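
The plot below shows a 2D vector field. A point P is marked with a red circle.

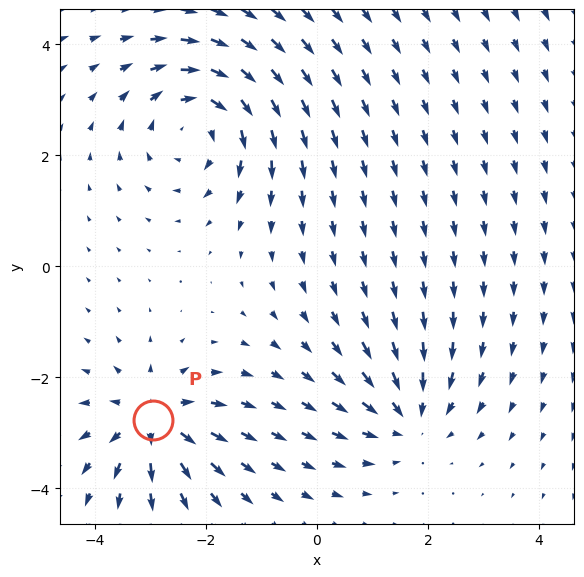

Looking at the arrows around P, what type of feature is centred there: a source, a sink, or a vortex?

source

At P (-3.0, -2.8) the arrows spread outward. Divergence about +5, curl ≈0 — positive divergence with near-zero curl is a source.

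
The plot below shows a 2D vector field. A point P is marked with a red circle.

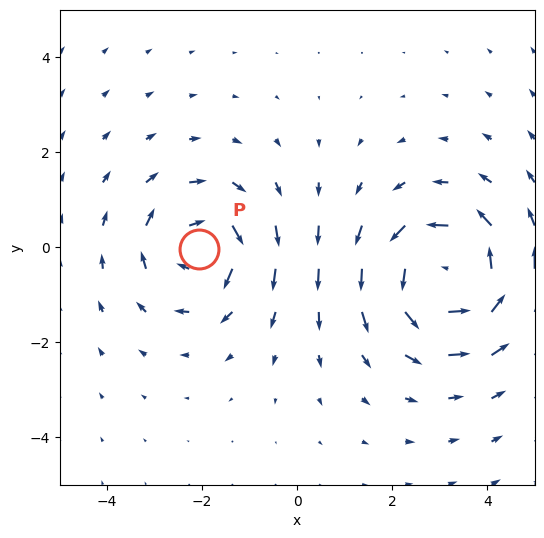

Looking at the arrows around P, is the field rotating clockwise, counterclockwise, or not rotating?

clockwise

Near P at (-2.1, -0.0) the arrows circulate clockwise. The curl (z-component) there is about -4; negative curl means clockwise rotation.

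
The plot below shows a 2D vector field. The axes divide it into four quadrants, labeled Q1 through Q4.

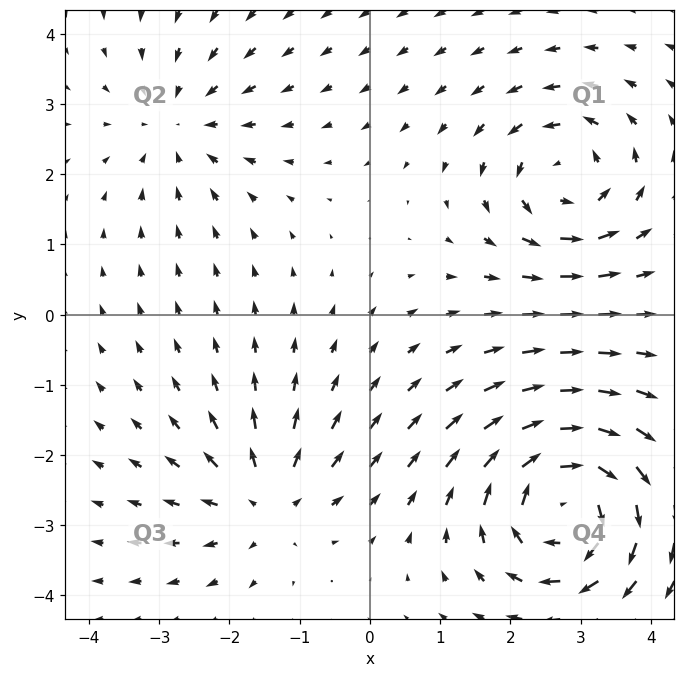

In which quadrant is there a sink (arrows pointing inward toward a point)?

Q2

The sink sits at approximately (-2.7, 2.7), which lies in quadrant Q2. The divergence there is about -3, negative as expected for a sink.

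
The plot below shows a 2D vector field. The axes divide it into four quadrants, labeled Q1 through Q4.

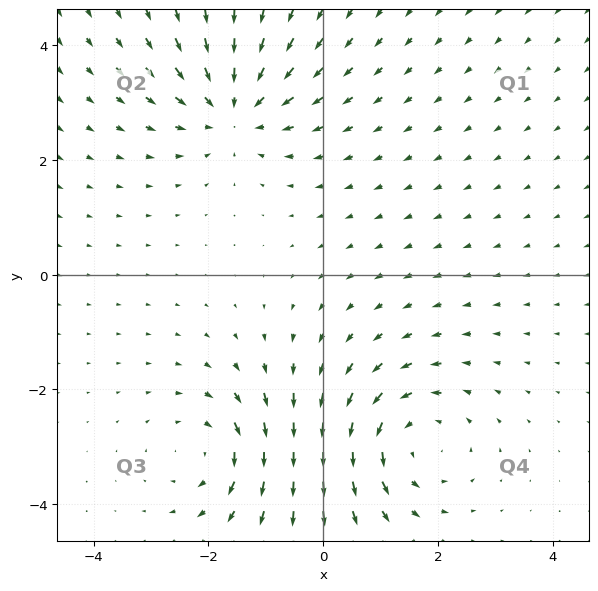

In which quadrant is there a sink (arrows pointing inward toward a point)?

The sink sits at approximately (-1.6, 2.9), which lies in quadrant Q2. The divergence there is about -3, negative as expected for a sink.

Q2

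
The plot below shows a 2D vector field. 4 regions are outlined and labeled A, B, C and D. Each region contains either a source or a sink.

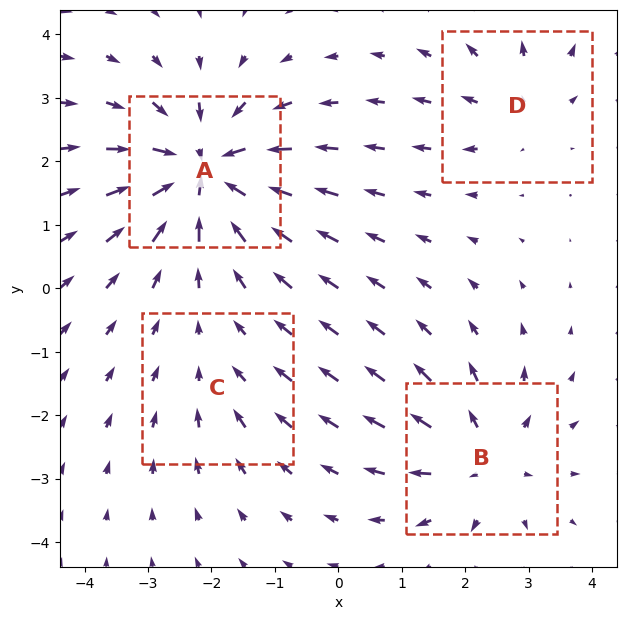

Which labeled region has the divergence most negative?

A

Divergence at each region's feature centre — A: about -8, B: about +5, C: about -2, D: about +3. Region A is most negative.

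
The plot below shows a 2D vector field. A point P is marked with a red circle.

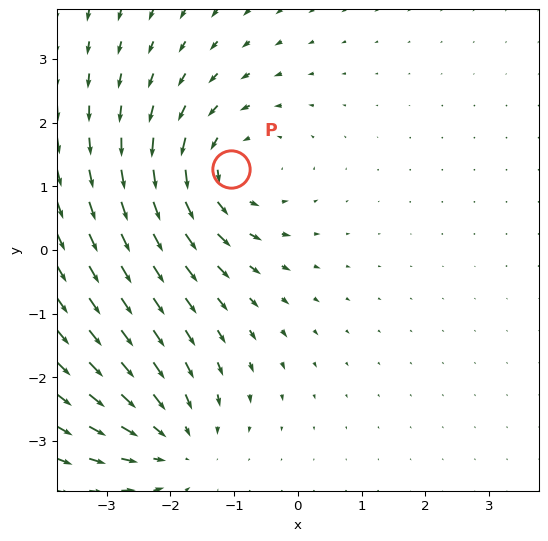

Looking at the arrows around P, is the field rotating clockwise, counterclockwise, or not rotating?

counterclockwise

Near P at (-1.1, 1.3) the arrows circulate counterclockwise. The curl (z-component) there is about +4; positive curl means counterclockwise rotation.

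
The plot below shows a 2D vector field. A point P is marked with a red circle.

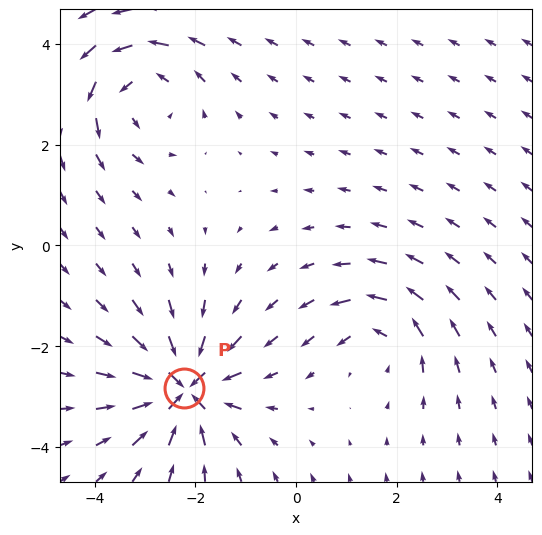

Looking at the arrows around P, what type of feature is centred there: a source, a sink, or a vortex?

At P (-2.2, -2.8) the arrows converge inward. Divergence about -6, curl ≈0 — negative divergence with near-zero curl is a sink.

sink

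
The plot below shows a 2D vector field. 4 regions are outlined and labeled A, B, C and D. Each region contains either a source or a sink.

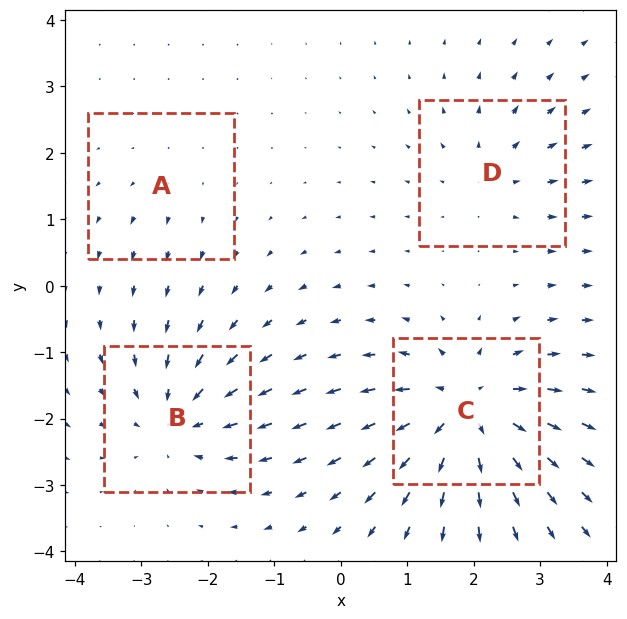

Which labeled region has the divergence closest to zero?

Divergence at each region's feature centre — A: about +2, B: about -6, C: about +8, D: about +4. Region A is closest to zero.

A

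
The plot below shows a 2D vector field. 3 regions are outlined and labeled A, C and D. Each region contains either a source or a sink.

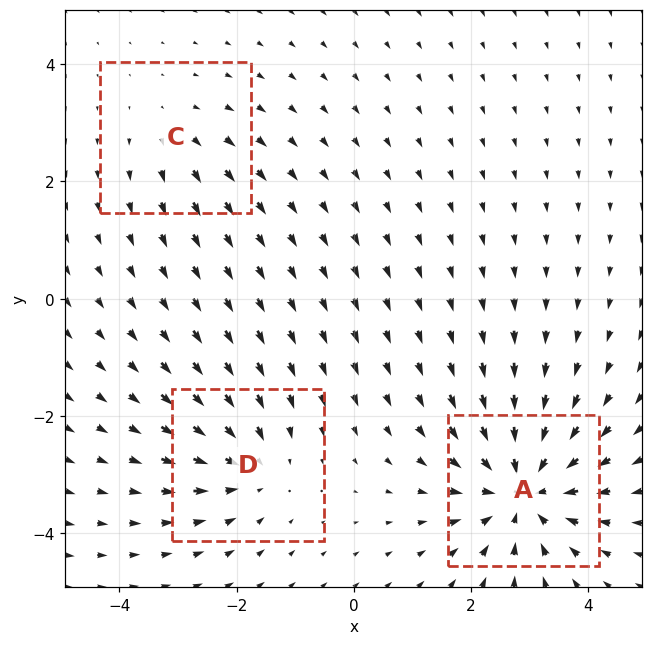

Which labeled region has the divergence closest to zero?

Divergence at each region's feature centre — A: about -5, C: about +2, D: about -3. Region C is closest to zero.

C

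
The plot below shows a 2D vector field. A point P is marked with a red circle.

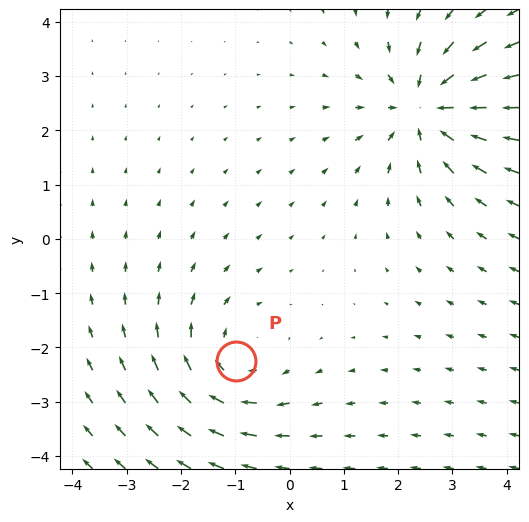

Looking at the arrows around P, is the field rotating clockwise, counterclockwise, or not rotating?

clockwise

Near P at (-1.0, -2.2) the arrows circulate clockwise. The curl (z-component) there is about -3; negative curl means clockwise rotation.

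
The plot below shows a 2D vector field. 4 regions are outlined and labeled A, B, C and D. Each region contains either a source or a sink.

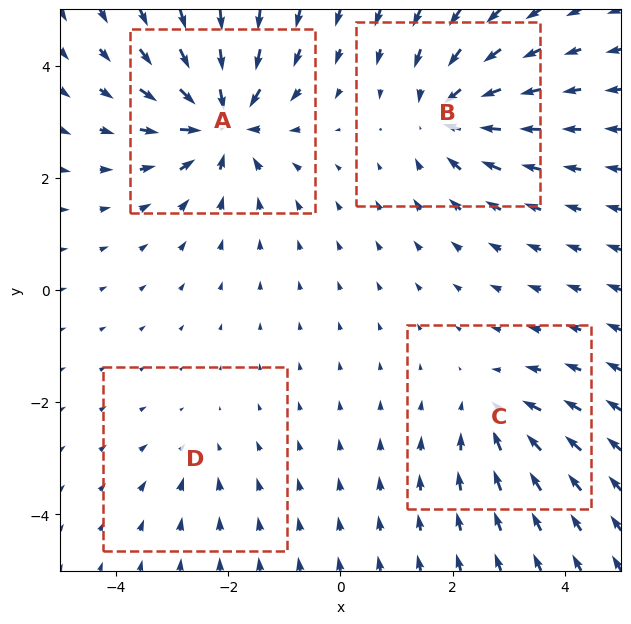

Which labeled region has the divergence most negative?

A

Divergence at each region's feature centre — A: about -8, B: about -6, C: about -4, D: about -2. Region A is most negative.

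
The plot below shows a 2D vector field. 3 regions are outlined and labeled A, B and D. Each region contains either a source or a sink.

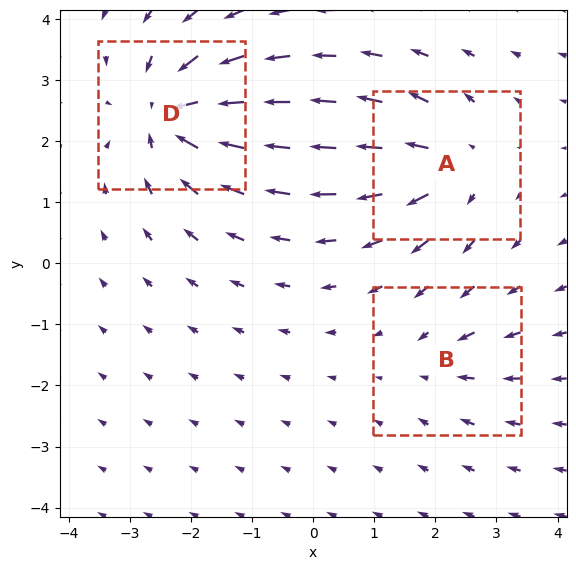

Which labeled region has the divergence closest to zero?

B

Divergence at each region's feature centre — A: about +4, B: about -2, D: about -6. Region B is closest to zero.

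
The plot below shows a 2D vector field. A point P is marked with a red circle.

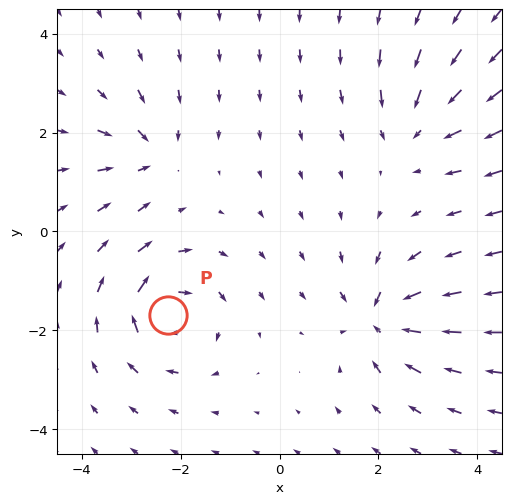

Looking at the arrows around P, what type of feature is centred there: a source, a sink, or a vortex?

vortex

At P (-2.3, -1.7) the arrows circulate clockwise. Divergence ≈0, curl about -7 — near-zero divergence with nonzero curl is a vortex.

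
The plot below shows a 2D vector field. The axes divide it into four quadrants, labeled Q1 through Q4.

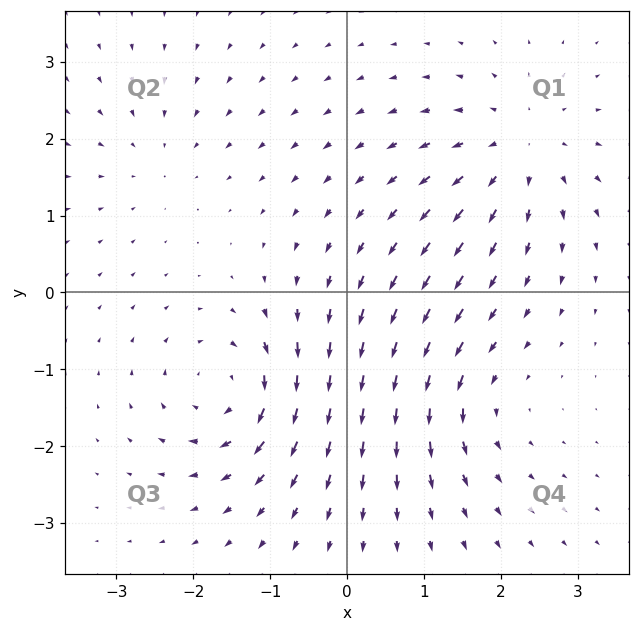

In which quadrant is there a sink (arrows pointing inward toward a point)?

The sink sits at approximately (-2.5, 1.8), which lies in quadrant Q2. The divergence there is about -3, negative as expected for a sink.

Q2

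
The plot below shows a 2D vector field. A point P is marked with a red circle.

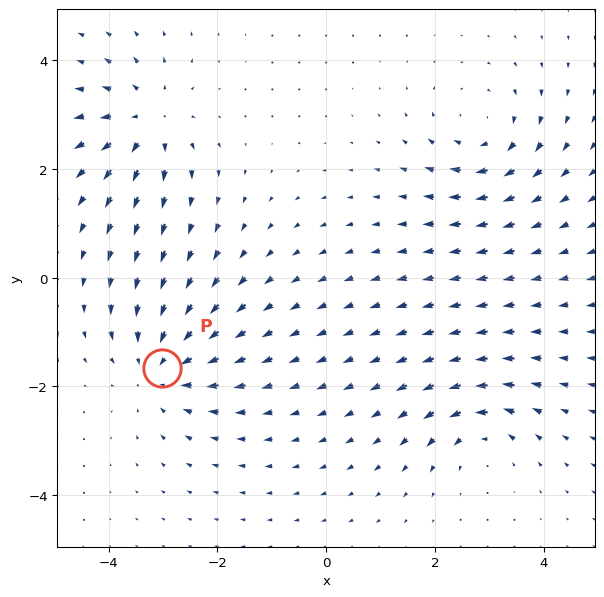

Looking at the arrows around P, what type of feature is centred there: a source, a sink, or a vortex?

sink

At P (-3.0, -1.7) the arrows converge inward. Divergence about -4, curl ≈0 — negative divergence with near-zero curl is a sink.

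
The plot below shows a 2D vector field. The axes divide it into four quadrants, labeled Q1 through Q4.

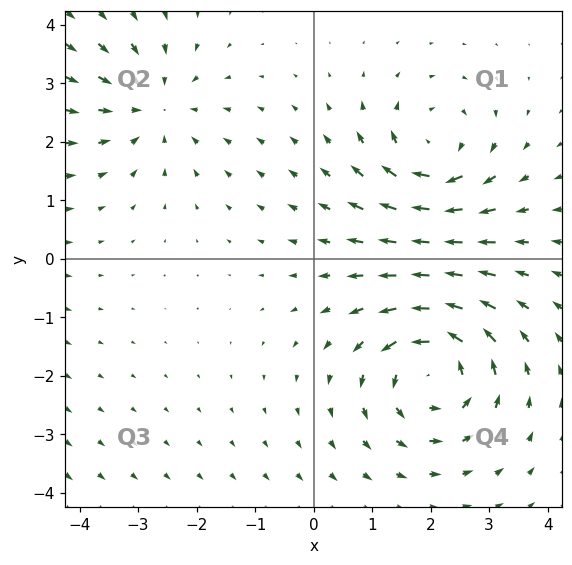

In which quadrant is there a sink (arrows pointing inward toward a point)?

Q2

The sink sits at approximately (-2.7, 2.6), which lies in quadrant Q2. The divergence there is about -2, negative as expected for a sink.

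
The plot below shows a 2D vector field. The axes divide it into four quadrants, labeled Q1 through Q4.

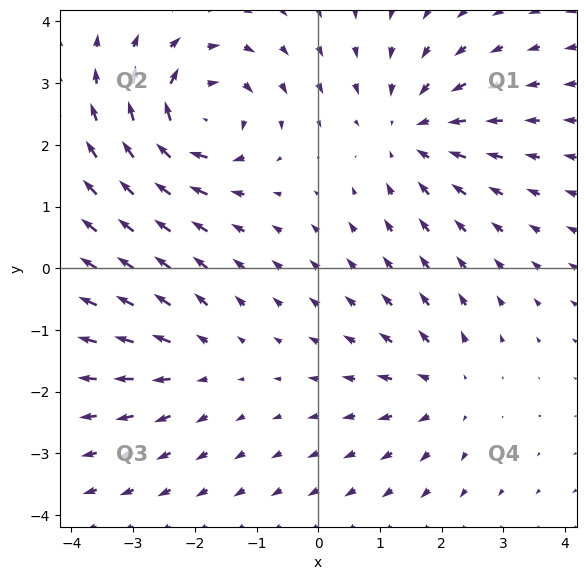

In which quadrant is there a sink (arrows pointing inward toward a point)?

Q1

The sink sits at approximately (1.5, 2.2), which lies in quadrant Q1. The divergence there is about -4, negative as expected for a sink.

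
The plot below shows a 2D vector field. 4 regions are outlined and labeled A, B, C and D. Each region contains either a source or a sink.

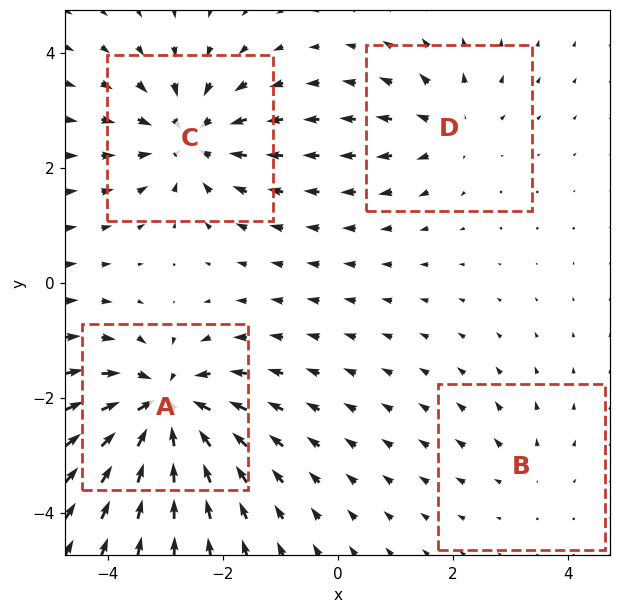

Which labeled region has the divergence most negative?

A

Divergence at each region's feature centre — A: about -8, B: about +2, C: about -6, D: about +4. Region A is most negative.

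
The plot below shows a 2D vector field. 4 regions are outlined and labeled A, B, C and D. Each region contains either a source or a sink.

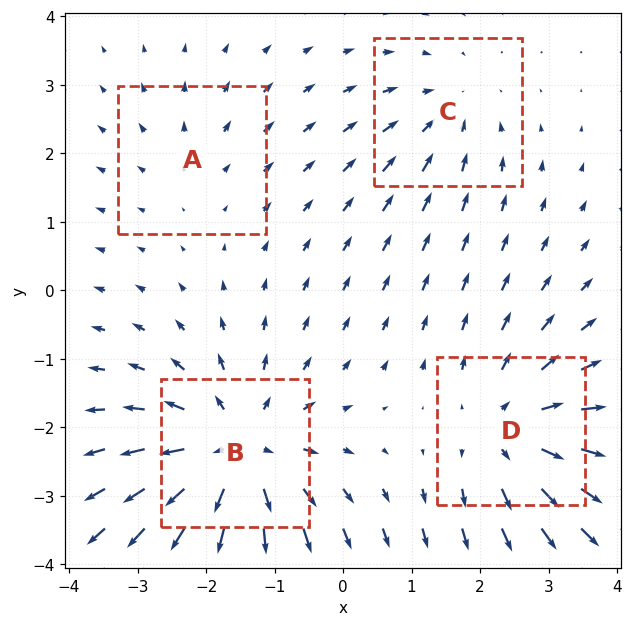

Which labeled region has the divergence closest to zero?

A

Divergence at each region's feature centre — A: about +2, B: about +6, C: about -3, D: about +5. Region A is closest to zero.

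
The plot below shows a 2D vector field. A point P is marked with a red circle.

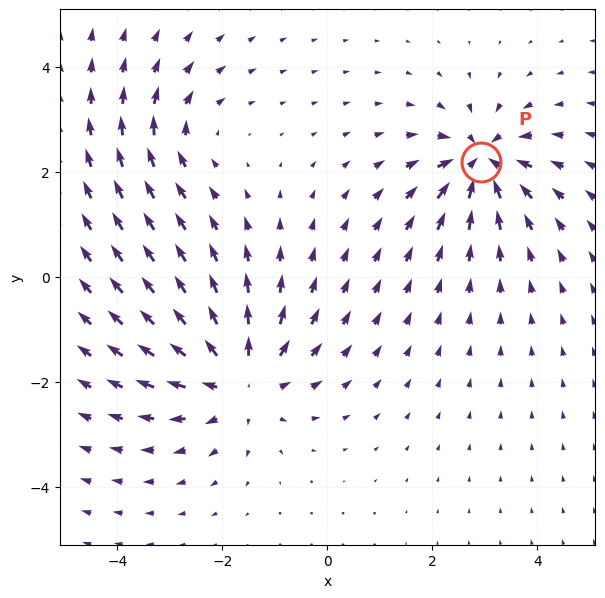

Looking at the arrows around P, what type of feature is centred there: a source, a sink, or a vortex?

At P (2.9, 2.2) the arrows converge inward. Divergence about -6, curl ≈0 — negative divergence with near-zero curl is a sink.

sink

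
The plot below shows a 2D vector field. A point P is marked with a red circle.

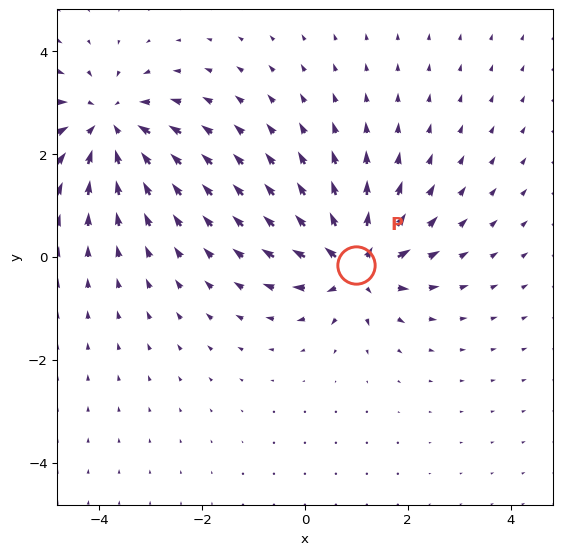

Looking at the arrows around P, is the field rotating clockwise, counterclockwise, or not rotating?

Near P at (1.0, -0.2) the arrows show no circulation. The curl there is ≈0.

not rotating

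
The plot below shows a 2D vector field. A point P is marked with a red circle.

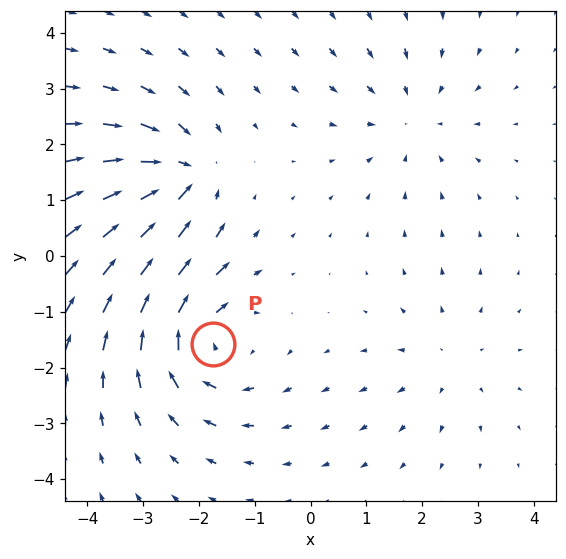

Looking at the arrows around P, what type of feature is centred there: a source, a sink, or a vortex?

At P (-1.7, -1.6) the arrows circulate clockwise. Divergence ≈0, curl about -5 — near-zero divergence with nonzero curl is a vortex.

vortex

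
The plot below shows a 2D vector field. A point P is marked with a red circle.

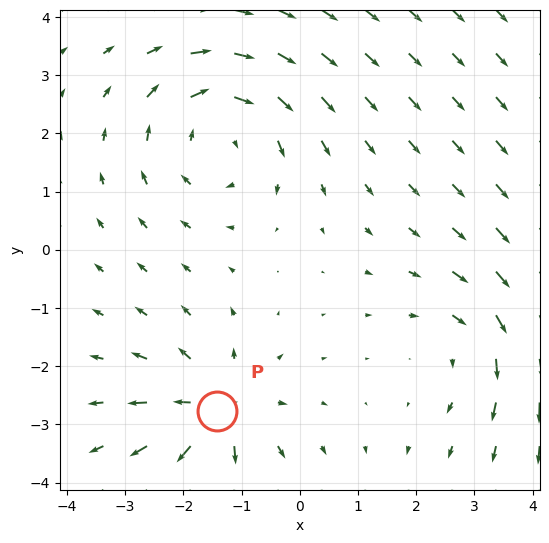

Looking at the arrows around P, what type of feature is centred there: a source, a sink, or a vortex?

source

At P (-1.4, -2.8) the arrows spread outward. Divergence about +4, curl ≈0 — positive divergence with near-zero curl is a source.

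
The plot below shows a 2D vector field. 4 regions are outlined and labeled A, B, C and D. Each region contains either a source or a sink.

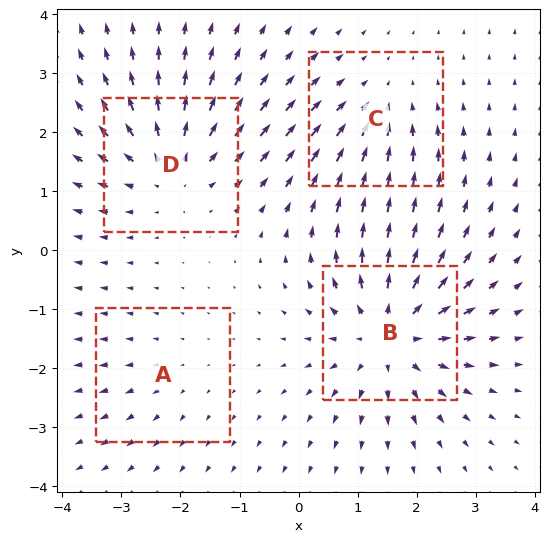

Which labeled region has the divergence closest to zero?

Divergence at each region's feature centre — A: about +2, B: about +6, C: about -3, D: about +5. Region A is closest to zero.

A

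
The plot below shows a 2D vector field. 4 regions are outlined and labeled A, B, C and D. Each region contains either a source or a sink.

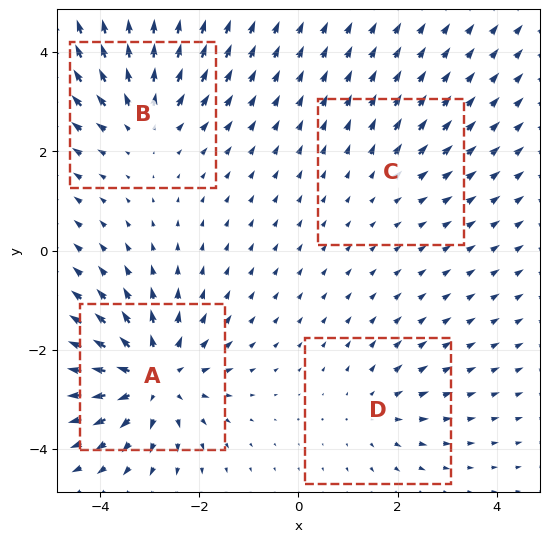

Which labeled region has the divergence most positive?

Divergence at each region's feature centre — A: about +7, B: about +5, C: about +2, D: about +3. Region A is most positive.

A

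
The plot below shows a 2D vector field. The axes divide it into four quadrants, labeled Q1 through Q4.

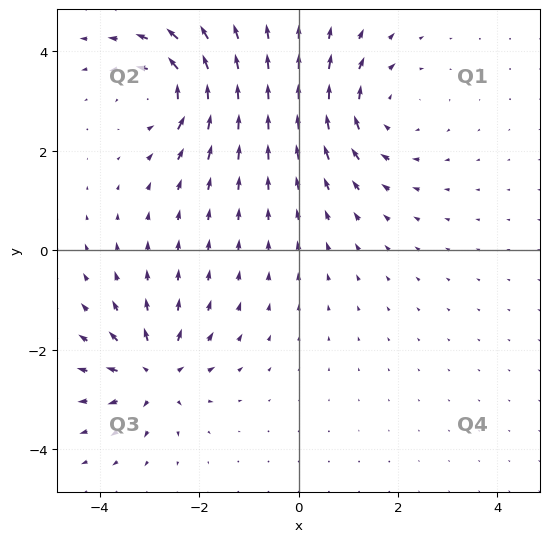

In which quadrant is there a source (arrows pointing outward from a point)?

Q3

The source sits at approximately (-2.9, -2.5), which lies in quadrant Q3. The divergence there is about +5, positive as expected for a source.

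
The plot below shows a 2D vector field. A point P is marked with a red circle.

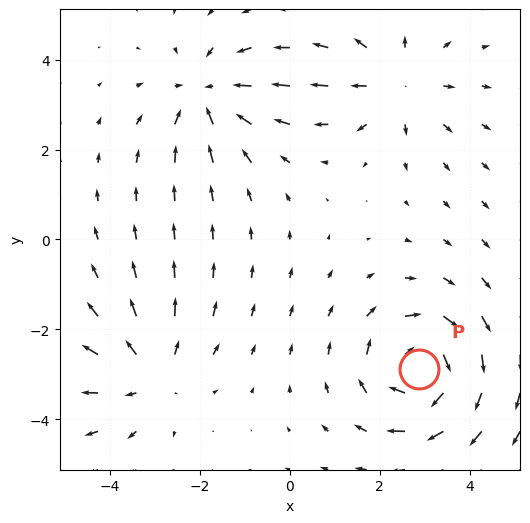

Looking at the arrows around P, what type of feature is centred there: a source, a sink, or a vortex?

vortex

At P (2.9, -2.9) the arrows circulate clockwise. Divergence ≈0, curl about -4 — near-zero divergence with nonzero curl is a vortex.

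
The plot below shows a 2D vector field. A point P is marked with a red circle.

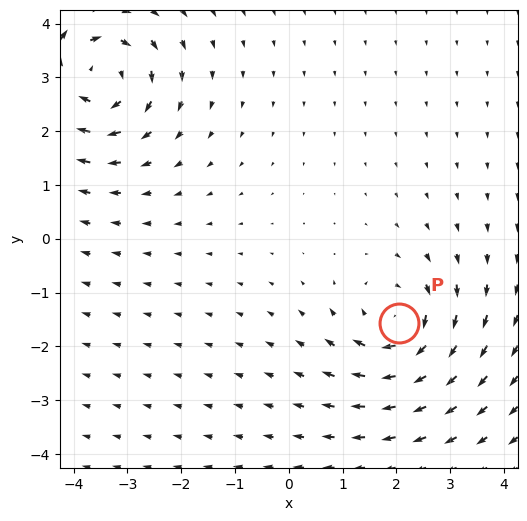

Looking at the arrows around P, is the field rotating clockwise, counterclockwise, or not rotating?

Near P at (2.0, -1.6) the arrows circulate clockwise. The curl (z-component) there is about -4; negative curl means clockwise rotation.

clockwise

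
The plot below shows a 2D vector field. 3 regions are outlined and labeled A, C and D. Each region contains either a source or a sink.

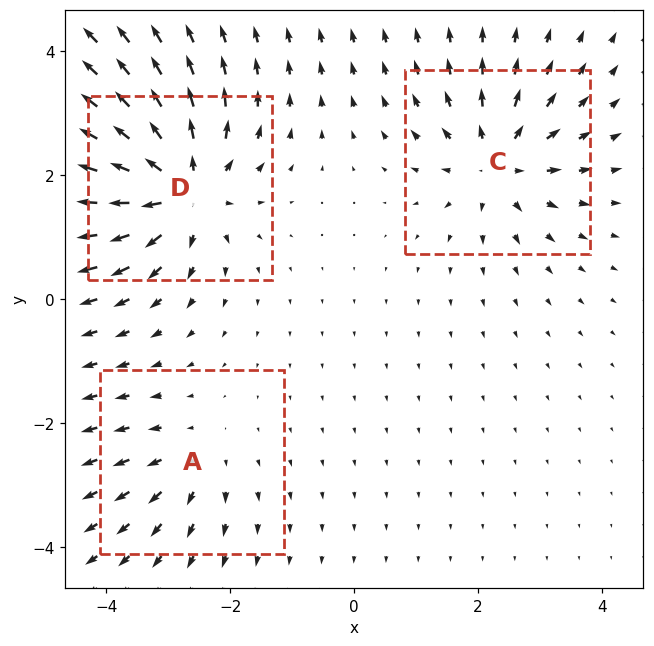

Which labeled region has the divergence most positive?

Divergence at each region's feature centre — A: about +3, C: about +4, D: about +6. Region D is most positive.

D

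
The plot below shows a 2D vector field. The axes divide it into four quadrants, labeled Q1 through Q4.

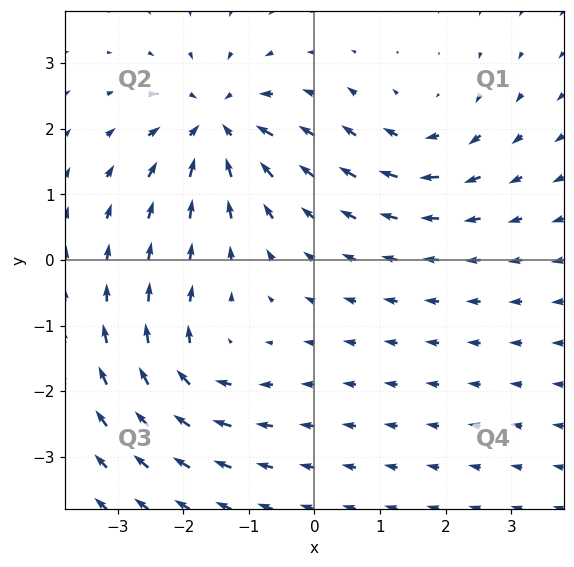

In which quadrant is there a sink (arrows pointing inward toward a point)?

Q2

The sink sits at approximately (-1.5, 2.0), which lies in quadrant Q2. The divergence there is about -6, negative as expected for a sink.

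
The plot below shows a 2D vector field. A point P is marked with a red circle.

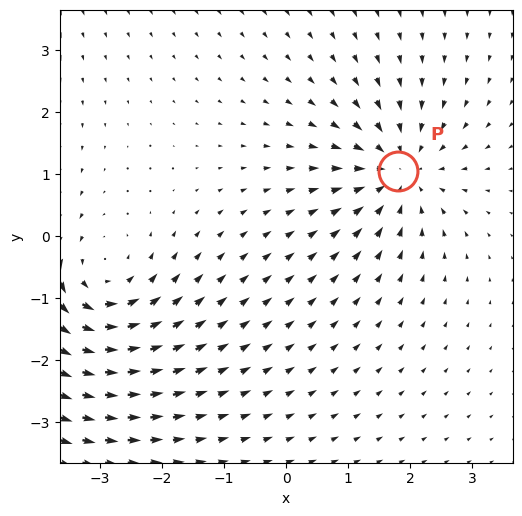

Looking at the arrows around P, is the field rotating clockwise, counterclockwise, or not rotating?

not rotating

Near P at (1.8, 1.0) the arrows show no circulation. The curl there is ≈0.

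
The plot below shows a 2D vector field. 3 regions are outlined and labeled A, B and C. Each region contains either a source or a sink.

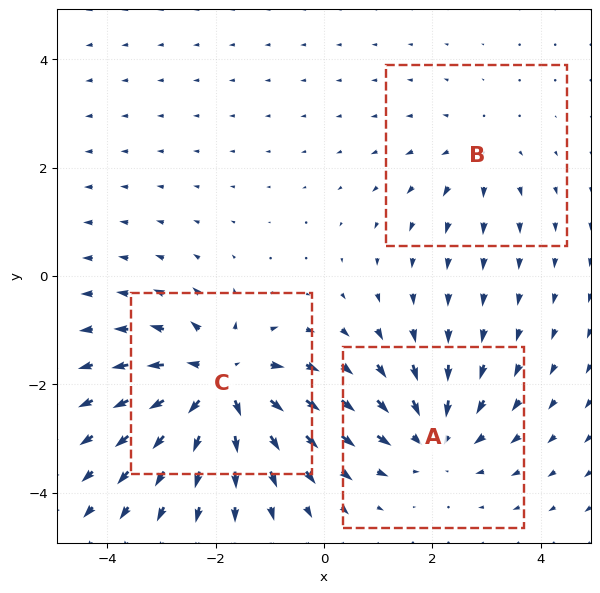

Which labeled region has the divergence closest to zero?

B

Divergence at each region's feature centre — A: about -3, B: about +2, C: about +5. Region B is closest to zero.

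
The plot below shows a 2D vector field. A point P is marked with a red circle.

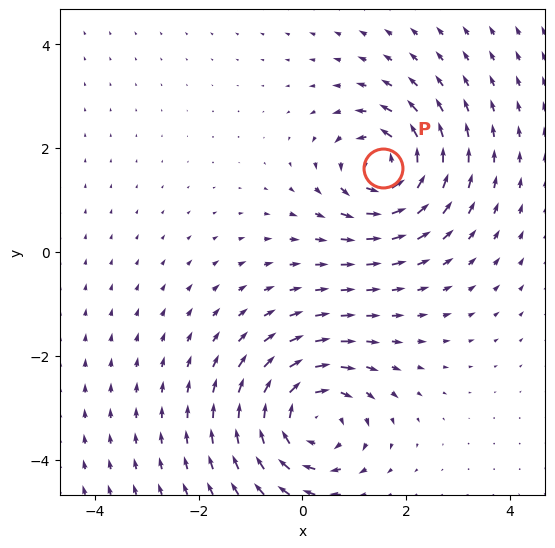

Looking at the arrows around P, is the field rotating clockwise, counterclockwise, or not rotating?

Near P at (1.6, 1.6) the arrows circulate counterclockwise. The curl (z-component) there is about +6; positive curl means counterclockwise rotation.

counterclockwise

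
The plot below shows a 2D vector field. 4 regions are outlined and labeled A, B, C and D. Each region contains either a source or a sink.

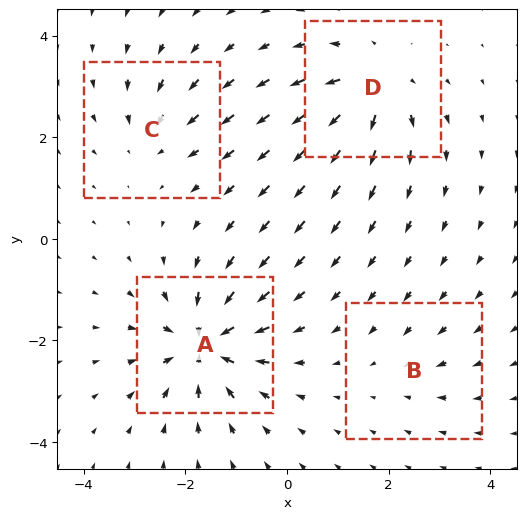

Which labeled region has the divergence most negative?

A

Divergence at each region's feature centre — A: about -8, B: about -2, C: about -4, D: about +6. Region A is most negative.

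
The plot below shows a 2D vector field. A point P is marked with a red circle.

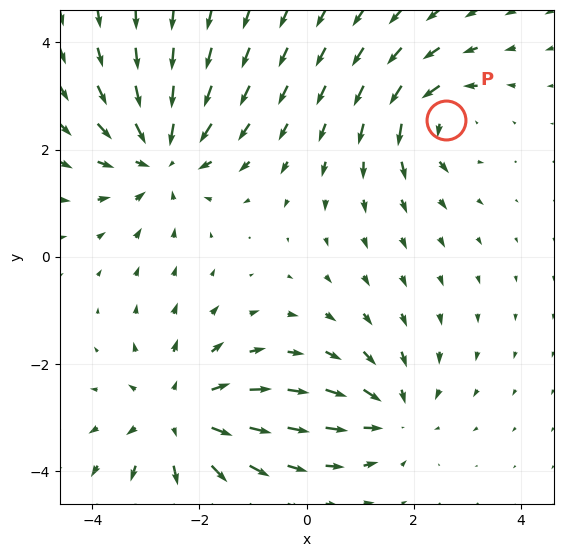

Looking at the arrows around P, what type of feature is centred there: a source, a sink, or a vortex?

At P (2.6, 2.6) the arrows circulate counterclockwise. Divergence ≈0, curl about +5 — near-zero divergence with nonzero curl is a vortex.

vortex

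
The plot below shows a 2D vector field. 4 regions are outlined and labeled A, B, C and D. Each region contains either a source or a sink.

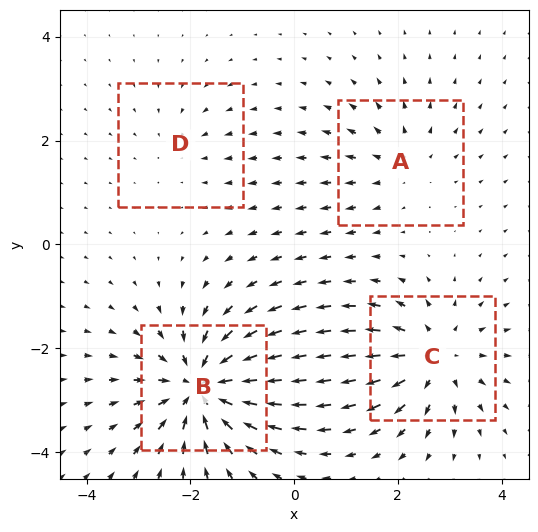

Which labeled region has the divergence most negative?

B

Divergence at each region's feature centre — A: about +3, B: about -8, C: about +6, D: about -2. Region B is most negative.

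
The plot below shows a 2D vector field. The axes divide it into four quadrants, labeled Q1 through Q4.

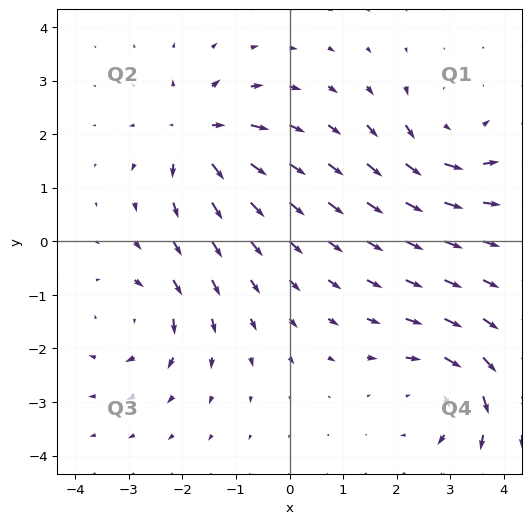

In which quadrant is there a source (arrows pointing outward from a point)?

The source sits at approximately (-1.7, 2.0), which lies in quadrant Q2. The divergence there is about +6, positive as expected for a source.

Q2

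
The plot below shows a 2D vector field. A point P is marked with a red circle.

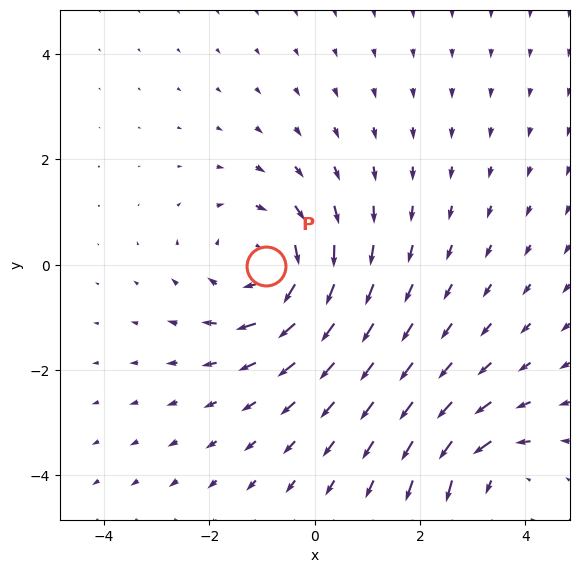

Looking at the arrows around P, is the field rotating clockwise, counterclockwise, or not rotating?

Near P at (-0.9, -0.0) the arrows circulate clockwise. The curl (z-component) there is about -4; negative curl means clockwise rotation.

clockwise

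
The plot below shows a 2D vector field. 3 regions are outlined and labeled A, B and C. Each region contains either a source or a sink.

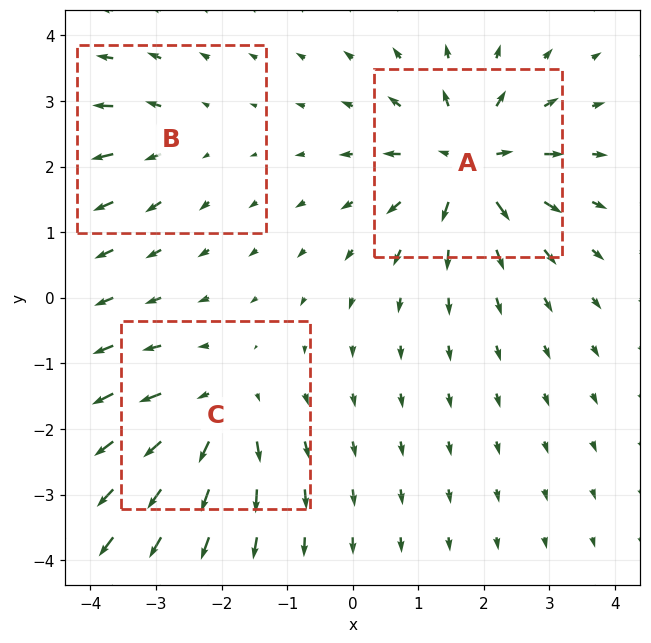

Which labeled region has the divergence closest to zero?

B

Divergence at each region's feature centre — A: about +6, B: about +2, C: about +4. Region B is closest to zero.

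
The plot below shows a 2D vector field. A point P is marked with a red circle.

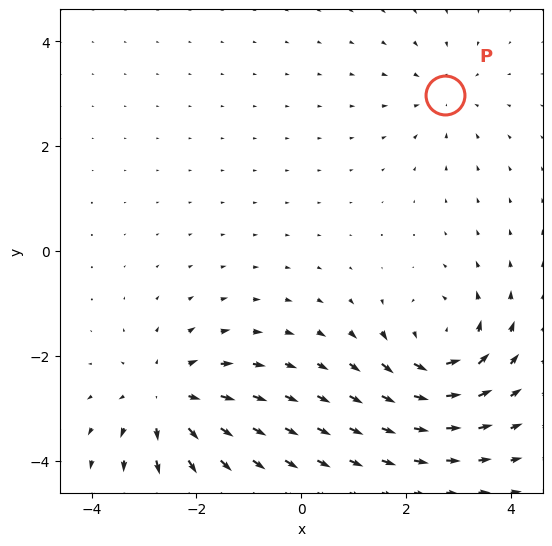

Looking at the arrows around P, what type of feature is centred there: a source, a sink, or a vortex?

sink

At P (2.8, 3.0) the arrows converge inward. Divergence about -3, curl ≈0 — negative divergence with near-zero curl is a sink.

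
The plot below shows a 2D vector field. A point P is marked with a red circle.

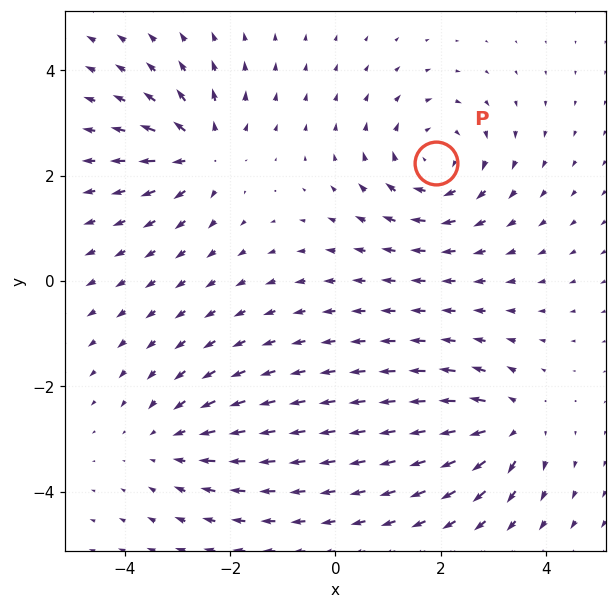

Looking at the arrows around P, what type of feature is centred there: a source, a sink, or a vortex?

At P (1.9, 2.2) the arrows circulate clockwise. Divergence ≈0, curl about -5 — near-zero divergence with nonzero curl is a vortex.

vortex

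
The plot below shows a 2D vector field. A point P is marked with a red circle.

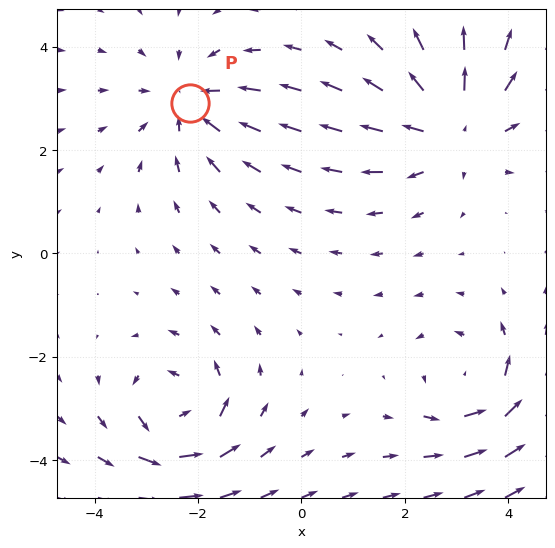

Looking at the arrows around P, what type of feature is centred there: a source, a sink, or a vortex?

At P (-2.2, 2.9) the arrows converge inward. Divergence about -3, curl ≈0 — negative divergence with near-zero curl is a sink.

sink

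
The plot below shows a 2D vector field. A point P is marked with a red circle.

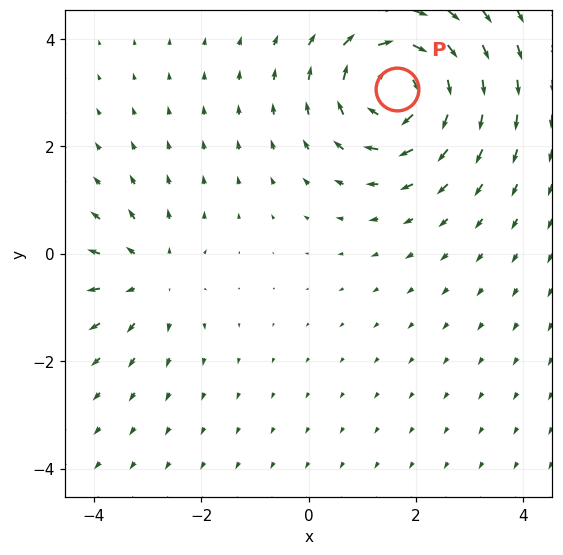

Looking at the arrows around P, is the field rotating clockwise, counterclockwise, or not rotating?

Near P at (1.6, 3.1) the arrows circulate clockwise. The curl (z-component) there is about -5; negative curl means clockwise rotation.

clockwise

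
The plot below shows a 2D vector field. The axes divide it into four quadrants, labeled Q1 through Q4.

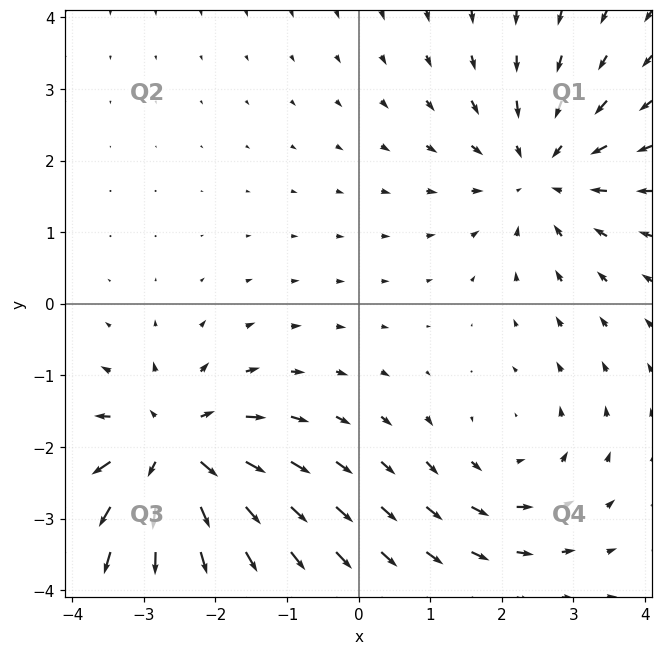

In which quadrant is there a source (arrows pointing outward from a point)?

Q3

The source sits at approximately (-2.6, -2.1), which lies in quadrant Q3. The divergence there is about +5, positive as expected for a source.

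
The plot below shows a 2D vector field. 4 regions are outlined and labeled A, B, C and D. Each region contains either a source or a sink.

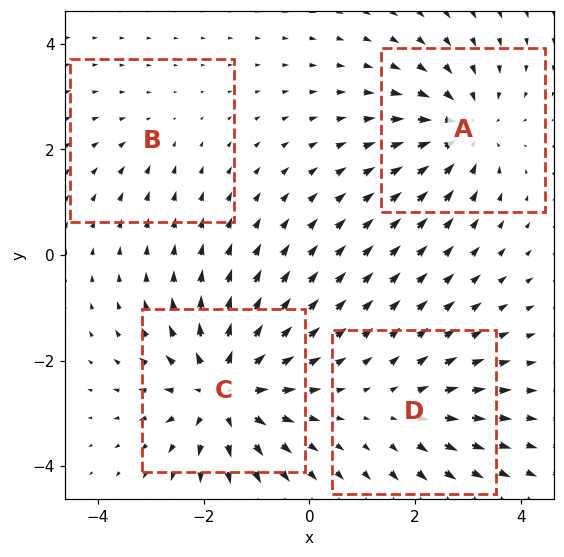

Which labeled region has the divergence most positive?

C

Divergence at each region's feature centre — A: about -5, B: about -2, C: about +6, D: about +3. Region C is most positive.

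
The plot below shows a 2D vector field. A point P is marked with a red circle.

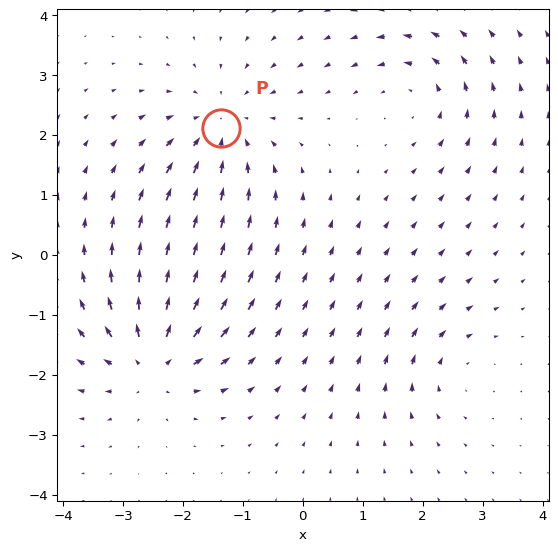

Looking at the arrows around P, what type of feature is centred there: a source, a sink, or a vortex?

sink

At P (-1.4, 2.1) the arrows converge inward. Divergence about -4, curl ≈0 — negative divergence with near-zero curl is a sink.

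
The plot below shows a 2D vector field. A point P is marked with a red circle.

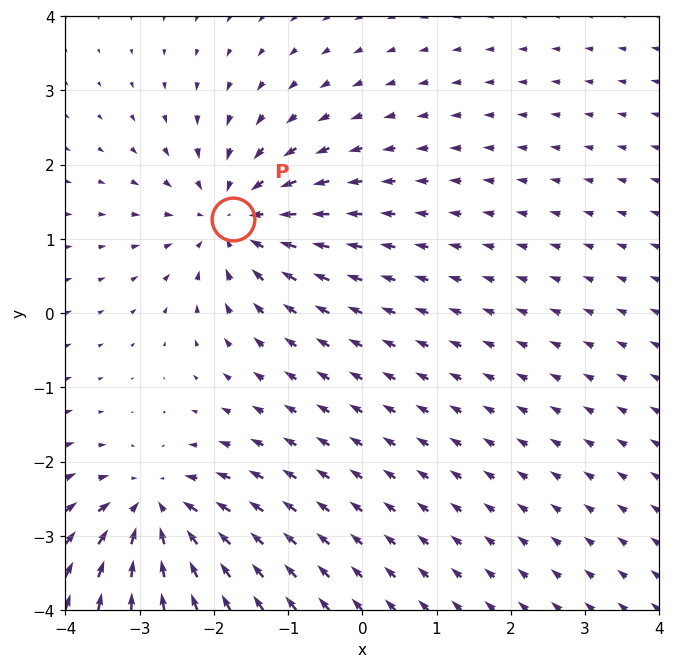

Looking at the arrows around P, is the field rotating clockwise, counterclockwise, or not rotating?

not rotating

Near P at (-1.7, 1.3) the arrows show no circulation. The curl there is ≈0.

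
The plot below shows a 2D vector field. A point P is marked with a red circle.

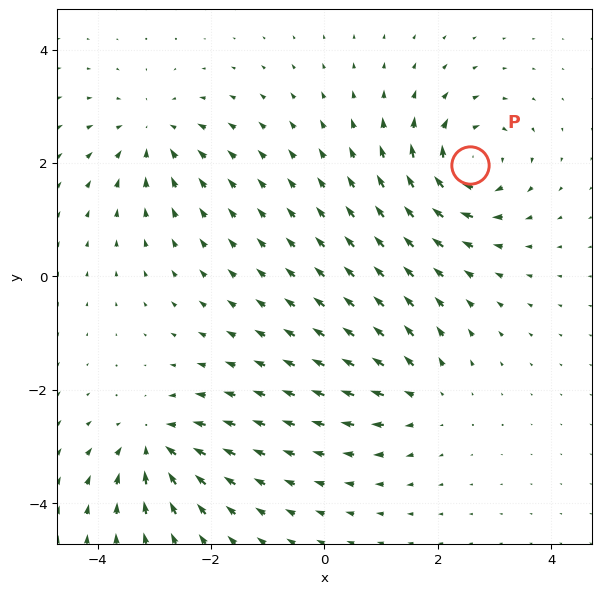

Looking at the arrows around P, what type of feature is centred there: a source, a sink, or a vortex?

vortex

At P (2.6, 2.0) the arrows circulate clockwise. Divergence ≈0, curl about -7 — near-zero divergence with nonzero curl is a vortex.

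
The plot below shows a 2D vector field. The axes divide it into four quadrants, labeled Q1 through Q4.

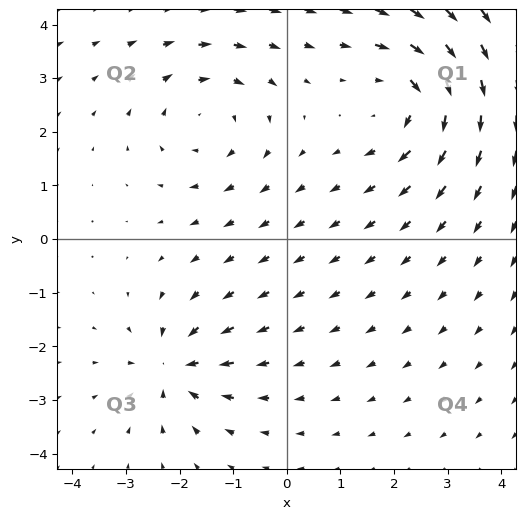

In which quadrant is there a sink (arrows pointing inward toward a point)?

The sink sits at approximately (-2.1, -2.4), which lies in quadrant Q3. The divergence there is about -5, negative as expected for a sink.

Q3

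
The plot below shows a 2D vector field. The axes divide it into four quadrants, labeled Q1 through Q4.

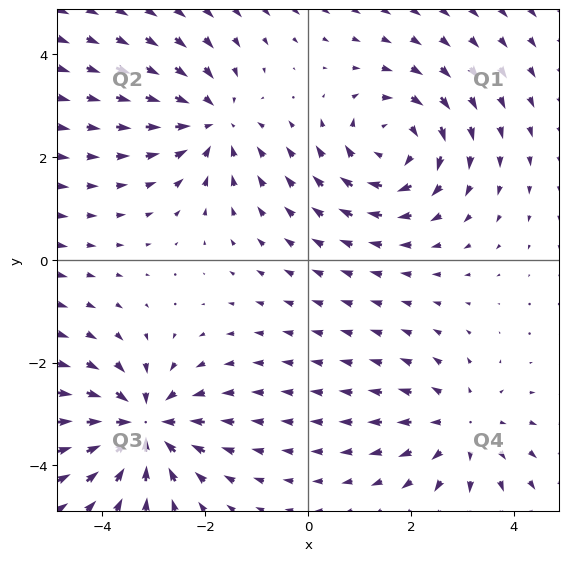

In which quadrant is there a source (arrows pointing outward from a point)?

The source sits at approximately (3.0, -3.3), which lies in quadrant Q4. The divergence there is about +3, positive as expected for a source.

Q4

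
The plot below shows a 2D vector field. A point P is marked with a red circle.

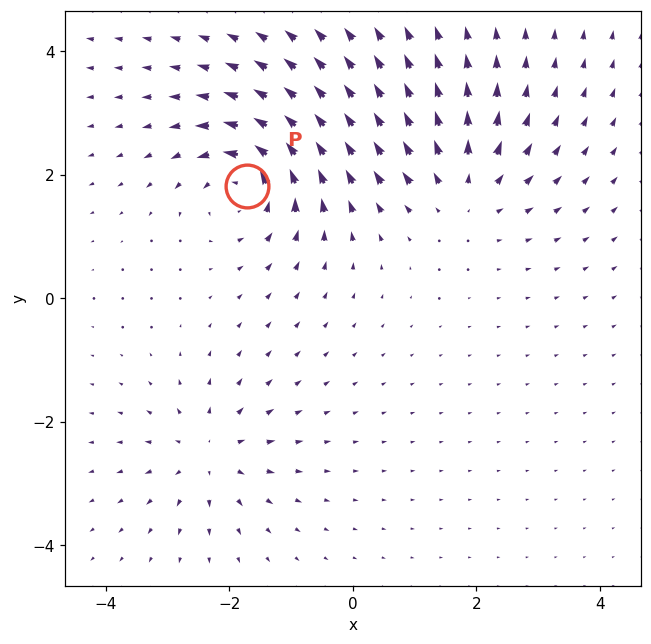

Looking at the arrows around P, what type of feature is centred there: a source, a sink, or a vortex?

At P (-1.7, 1.8) the arrows circulate counterclockwise. Divergence ≈0, curl about +7 — near-zero divergence with nonzero curl is a vortex.

vortex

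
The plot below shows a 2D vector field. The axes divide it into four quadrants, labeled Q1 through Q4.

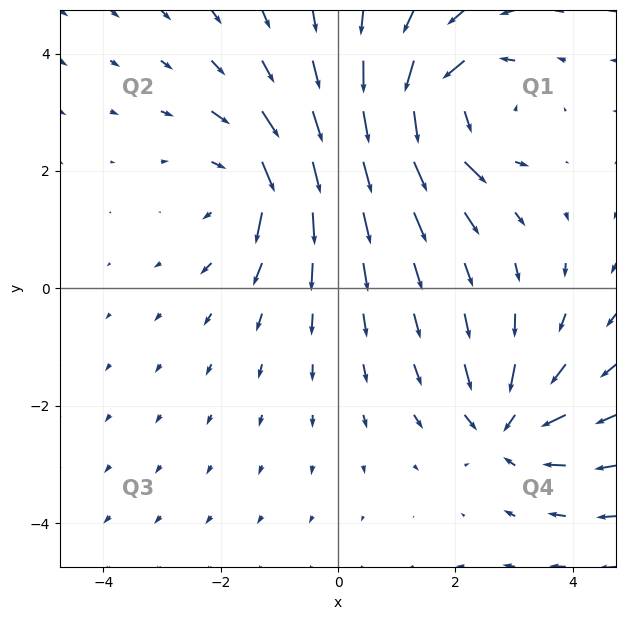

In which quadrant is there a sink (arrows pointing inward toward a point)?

Q4

The sink sits at approximately (2.9, -2.3), which lies in quadrant Q4. The divergence there is about -4, negative as expected for a sink.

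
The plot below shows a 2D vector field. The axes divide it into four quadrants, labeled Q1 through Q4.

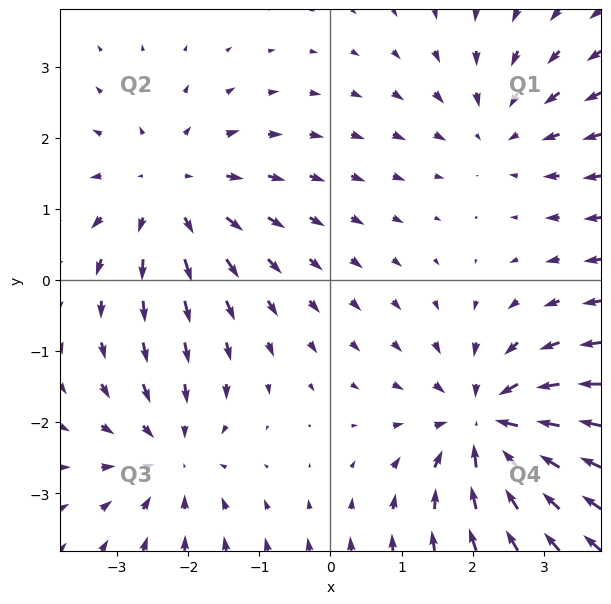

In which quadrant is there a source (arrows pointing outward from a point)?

Q2

The source sits at approximately (-2.3, 1.2), which lies in quadrant Q2. The divergence there is about +3, positive as expected for a source.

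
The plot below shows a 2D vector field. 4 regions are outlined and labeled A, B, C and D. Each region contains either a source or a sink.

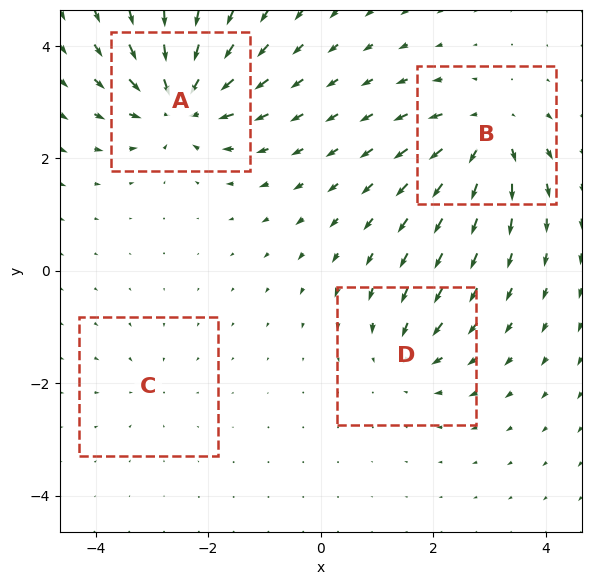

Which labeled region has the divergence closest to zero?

Divergence at each region's feature centre — A: about -8, B: about +6, C: about -2, D: about -4. Region C is closest to zero.

C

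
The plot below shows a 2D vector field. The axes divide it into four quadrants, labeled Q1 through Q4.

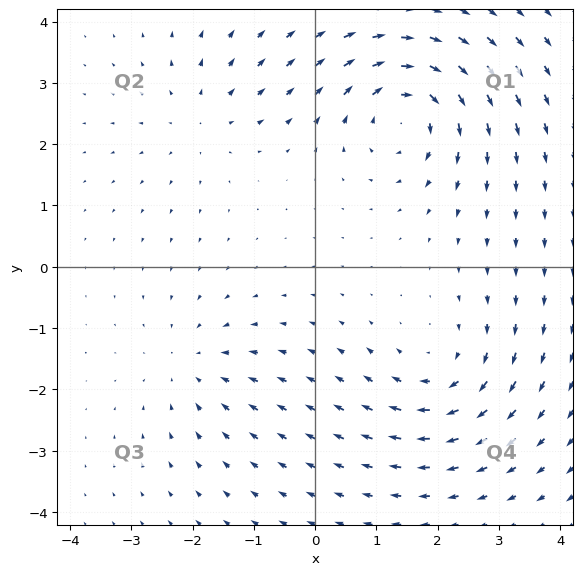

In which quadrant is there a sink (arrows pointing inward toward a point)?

Q3

The sink sits at approximately (-2.0, -1.6), which lies in quadrant Q3. The divergence there is about -3, negative as expected for a sink.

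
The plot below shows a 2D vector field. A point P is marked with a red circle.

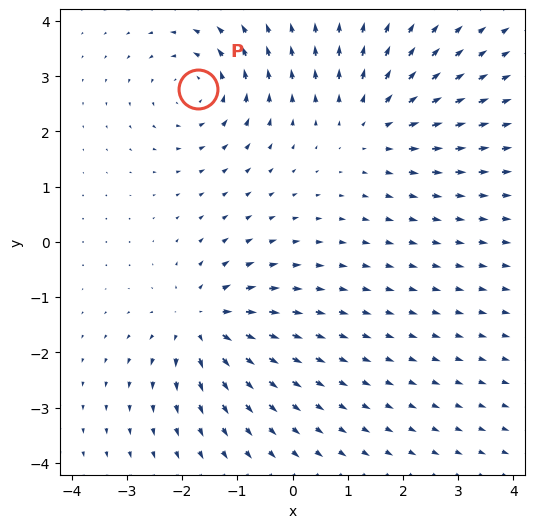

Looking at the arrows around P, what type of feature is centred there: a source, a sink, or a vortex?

At P (-1.7, 2.8) the arrows circulate counterclockwise. Divergence ≈0, curl about +4 — near-zero divergence with nonzero curl is a vortex.

vortex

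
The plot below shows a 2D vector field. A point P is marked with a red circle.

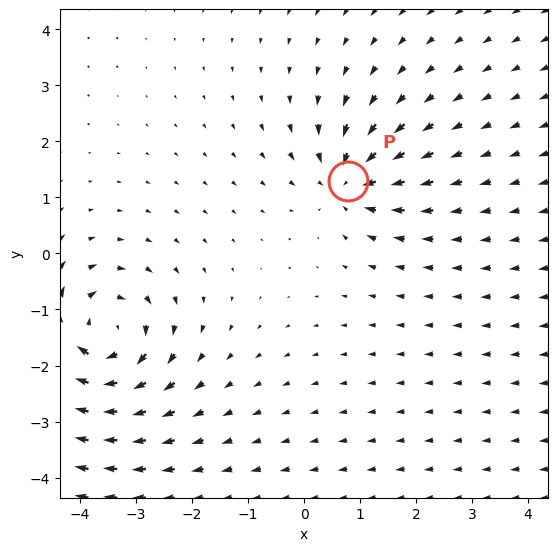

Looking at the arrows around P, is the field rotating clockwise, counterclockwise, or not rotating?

not rotating

Near P at (0.8, 1.3) the arrows show no circulation. The curl there is ≈0.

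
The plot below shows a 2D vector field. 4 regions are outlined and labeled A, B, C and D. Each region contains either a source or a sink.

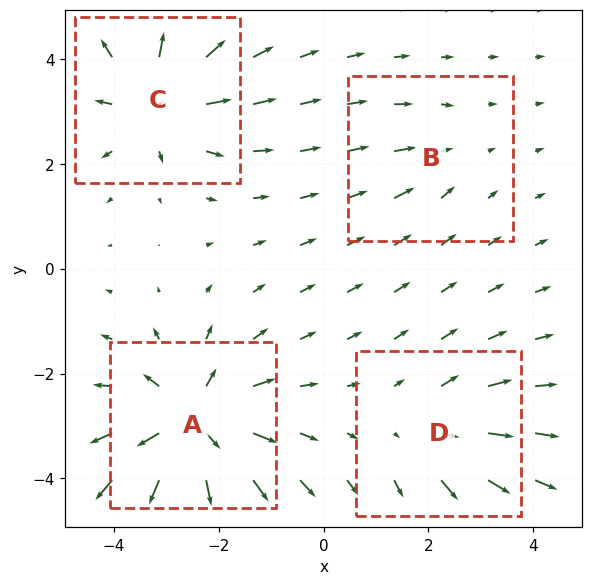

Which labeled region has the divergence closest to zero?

Divergence at each region's feature centre — A: about +7, B: about -2, C: about +6, D: about +4. Region B is closest to zero.

B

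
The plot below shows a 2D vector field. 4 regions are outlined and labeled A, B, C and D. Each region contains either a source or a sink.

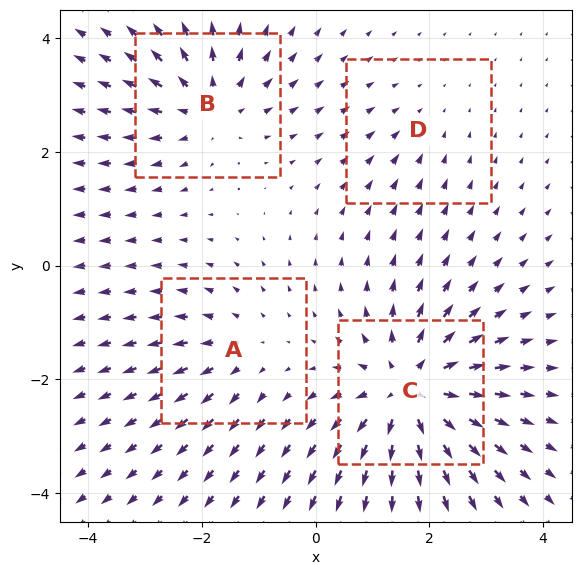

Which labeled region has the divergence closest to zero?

Divergence at each region's feature centre — A: about +3, B: about +5, C: about +7, D: about -2. Region D is closest to zero.

D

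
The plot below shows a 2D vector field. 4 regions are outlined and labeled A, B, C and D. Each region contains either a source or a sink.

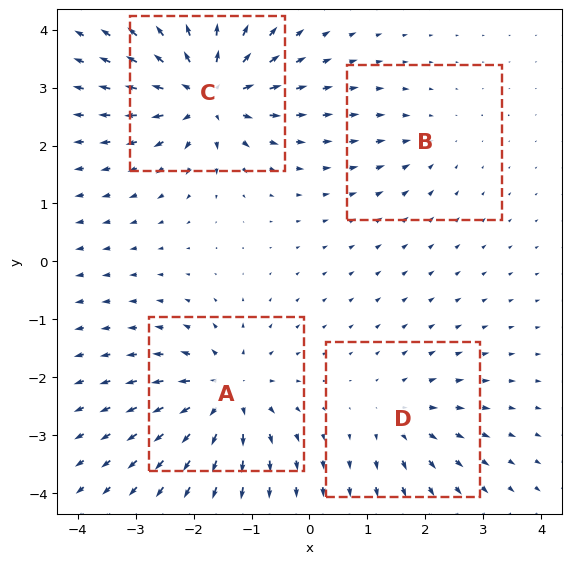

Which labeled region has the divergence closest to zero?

Divergence at each region's feature centre — A: about +7, B: about -3, C: about +8, D: about +4. Region B is closest to zero.

B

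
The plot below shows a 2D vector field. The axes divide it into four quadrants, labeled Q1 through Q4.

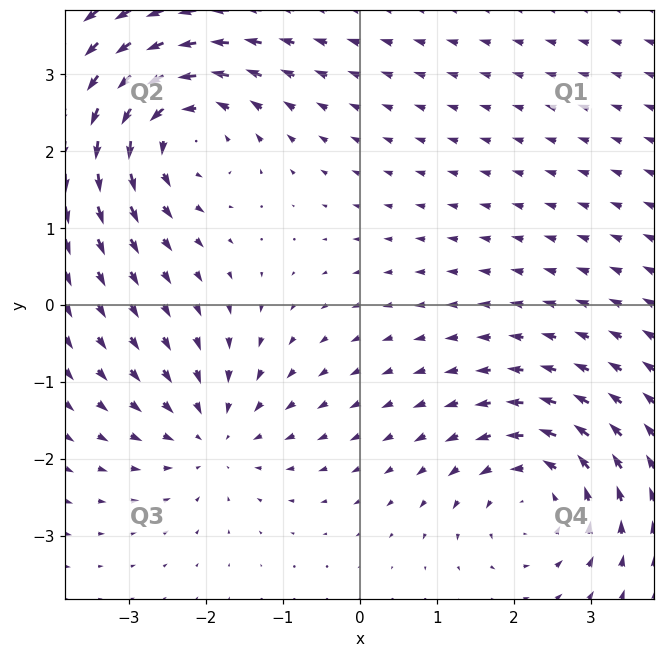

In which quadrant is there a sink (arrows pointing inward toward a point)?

The sink sits at approximately (-1.9, -1.7), which lies in quadrant Q3. The divergence there is about -3, negative as expected for a sink.

Q3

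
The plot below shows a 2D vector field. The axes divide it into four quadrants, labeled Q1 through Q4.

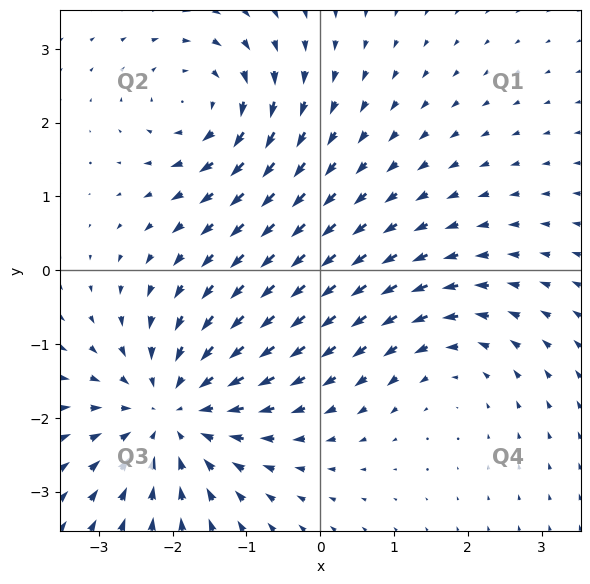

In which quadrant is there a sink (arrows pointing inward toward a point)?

Q3

The sink sits at approximately (-2.0, -1.9), which lies in quadrant Q3. The divergence there is about -4, negative as expected for a sink.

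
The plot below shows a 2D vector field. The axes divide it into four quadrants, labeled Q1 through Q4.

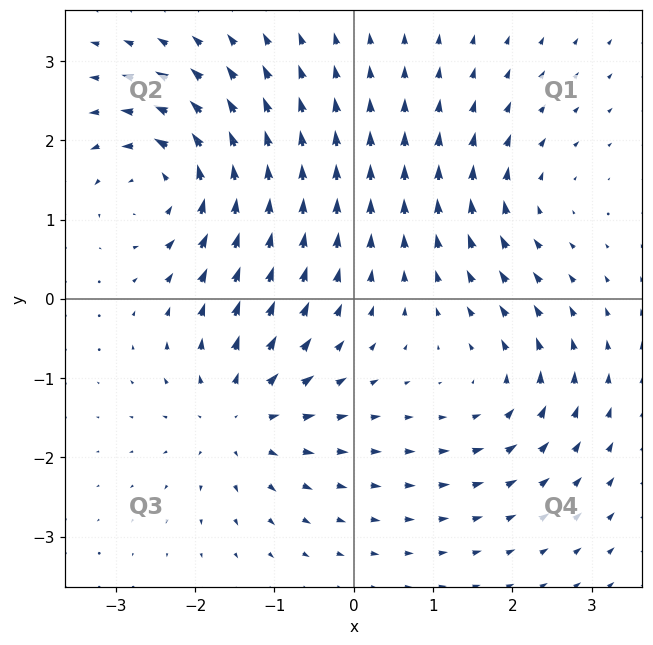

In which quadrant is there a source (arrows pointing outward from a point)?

Q3

The source sits at approximately (-1.4, -1.5), which lies in quadrant Q3. The divergence there is about +5, positive as expected for a source.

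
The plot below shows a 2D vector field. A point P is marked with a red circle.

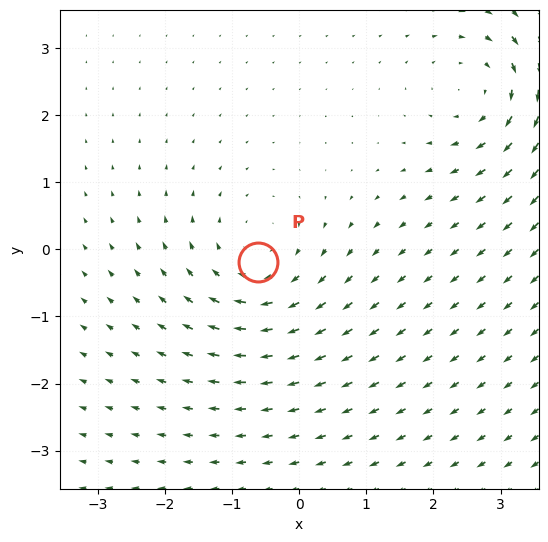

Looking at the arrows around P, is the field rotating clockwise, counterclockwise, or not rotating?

clockwise

Near P at (-0.6, -0.2) the arrows circulate clockwise. The curl (z-component) there is about -3; negative curl means clockwise rotation.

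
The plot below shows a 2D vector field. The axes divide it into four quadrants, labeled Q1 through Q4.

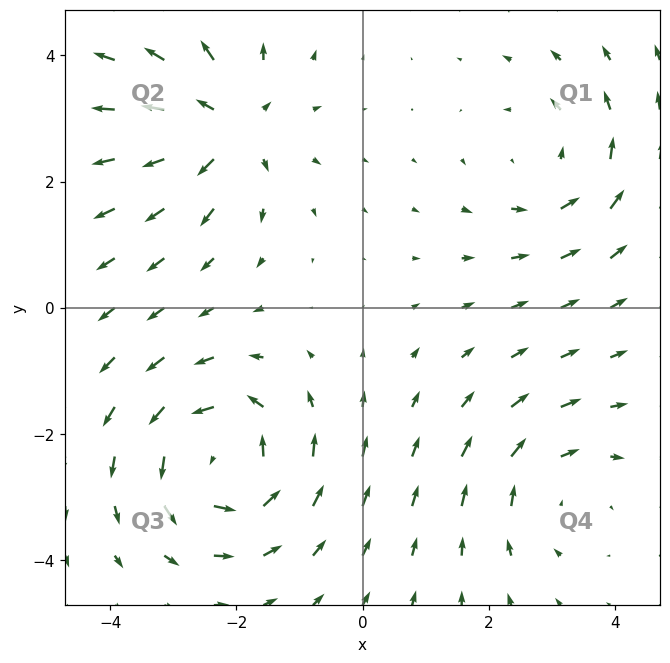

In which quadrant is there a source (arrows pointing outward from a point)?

Q2

The source sits at approximately (-2.1, 2.9), which lies in quadrant Q2. The divergence there is about +4, positive as expected for a source.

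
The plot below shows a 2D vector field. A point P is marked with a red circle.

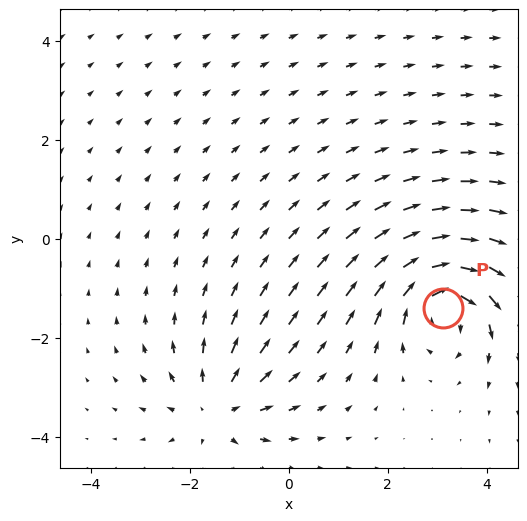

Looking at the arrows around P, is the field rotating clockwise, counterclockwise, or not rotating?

clockwise

Near P at (3.1, -1.4) the arrows circulate clockwise. The curl (z-component) there is about -5; negative curl means clockwise rotation.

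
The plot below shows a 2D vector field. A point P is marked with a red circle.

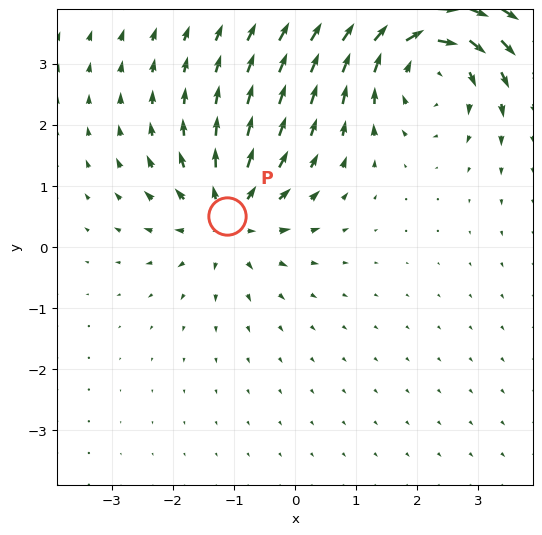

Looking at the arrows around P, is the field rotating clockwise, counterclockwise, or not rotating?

not rotating

Near P at (-1.1, 0.5) the arrows show no circulation. The curl there is ≈0.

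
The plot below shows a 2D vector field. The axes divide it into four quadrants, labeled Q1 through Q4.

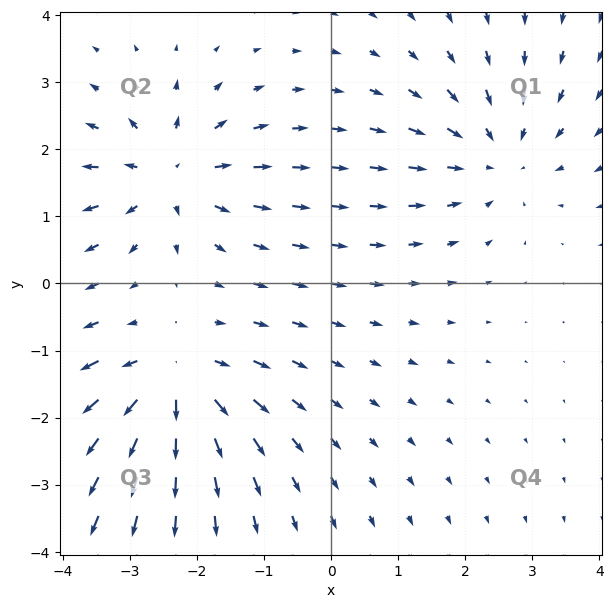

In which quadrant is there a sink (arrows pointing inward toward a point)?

Q1

The sink sits at approximately (2.5, 1.9), which lies in quadrant Q1. The divergence there is about -3, negative as expected for a sink.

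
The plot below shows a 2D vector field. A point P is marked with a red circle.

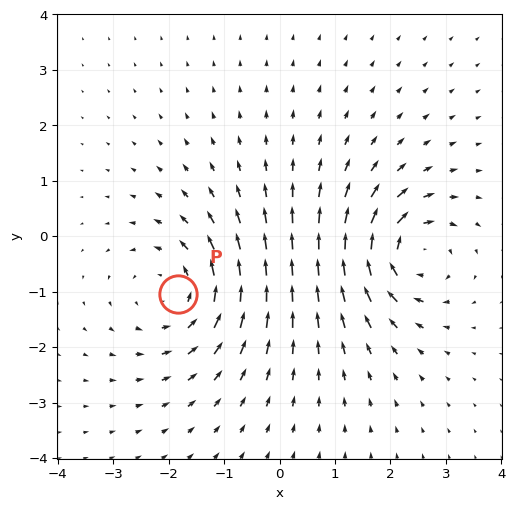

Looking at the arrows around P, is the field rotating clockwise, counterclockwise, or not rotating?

counterclockwise

Near P at (-1.8, -1.0) the arrows circulate counterclockwise. The curl (z-component) there is about +4; positive curl means counterclockwise rotation.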